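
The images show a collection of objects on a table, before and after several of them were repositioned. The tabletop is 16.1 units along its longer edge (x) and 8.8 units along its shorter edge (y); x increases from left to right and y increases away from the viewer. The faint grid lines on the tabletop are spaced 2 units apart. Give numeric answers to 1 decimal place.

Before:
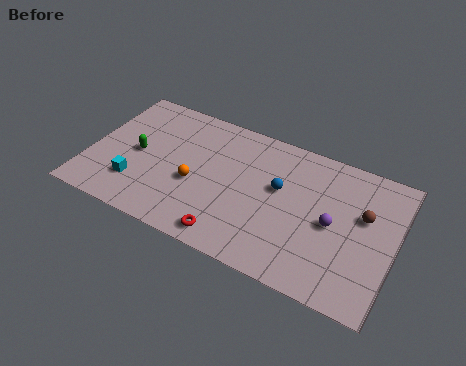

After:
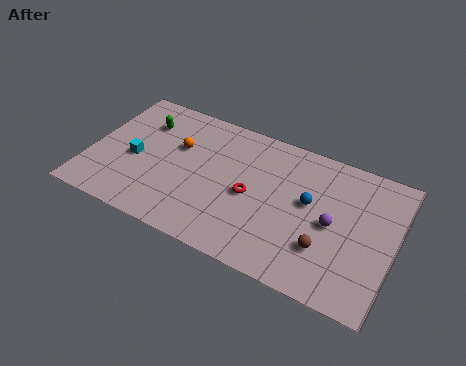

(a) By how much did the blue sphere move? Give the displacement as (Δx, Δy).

(1.6, -0.2)

The blue sphere started near (10.0, 5.2) and ended near (11.6, 5.0).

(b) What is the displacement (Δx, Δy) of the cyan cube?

(-0.3, 1.6)

The cyan cube started near (2.7, 2.3) and ended near (2.4, 3.9).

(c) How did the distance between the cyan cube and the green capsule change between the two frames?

+0.6

Before: roughly 2.0 units apart; after: 2.6. That's 0.6 units further apart.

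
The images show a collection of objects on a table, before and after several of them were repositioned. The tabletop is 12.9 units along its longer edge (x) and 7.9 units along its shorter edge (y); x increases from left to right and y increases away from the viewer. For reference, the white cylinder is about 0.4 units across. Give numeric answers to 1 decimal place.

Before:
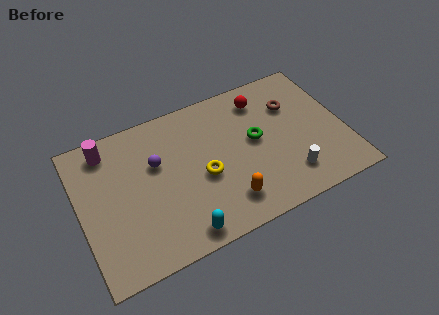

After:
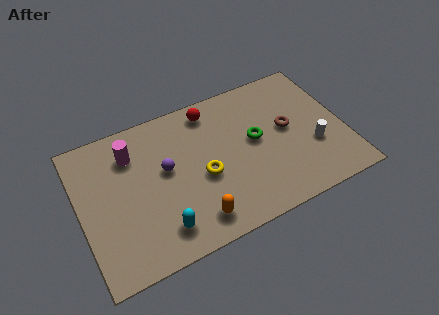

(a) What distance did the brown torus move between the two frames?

1.3

From (10.6, 5.5) to (10.2, 4.3), the brown torus covered √(0.4² + 1.2²) ≈ 1.3 units.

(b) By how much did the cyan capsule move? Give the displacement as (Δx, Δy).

(-0.9, 0.6)

The cyan capsule started near (4.5, 0.9) and ended near (3.6, 1.5).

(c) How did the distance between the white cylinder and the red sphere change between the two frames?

+1.3

The distance was about 4.8 in the first image and 6.1 in the second, so they moved 1.3 units further apart.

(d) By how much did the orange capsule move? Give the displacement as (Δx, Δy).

(-1.6, -0.3)

From the two frames, the orange capsule sits at roughly (6.8, 1.6) before and (5.2, 1.3) after.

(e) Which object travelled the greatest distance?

the red sphere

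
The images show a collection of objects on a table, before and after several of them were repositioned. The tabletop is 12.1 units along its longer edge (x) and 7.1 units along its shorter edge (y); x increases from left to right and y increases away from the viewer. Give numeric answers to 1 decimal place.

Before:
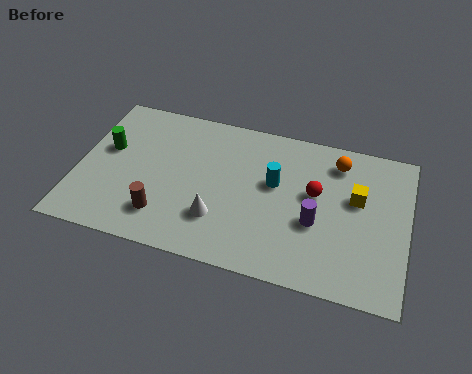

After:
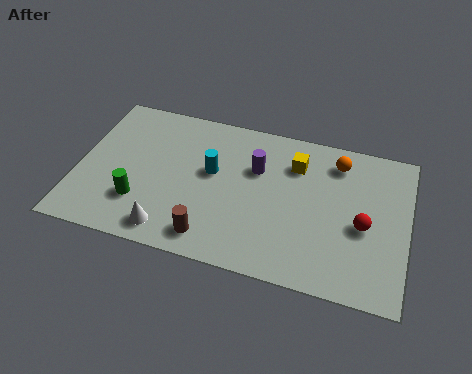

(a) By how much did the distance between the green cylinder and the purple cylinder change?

-3.0

Before: roughly 7.9 units apart; after: 4.9. That's 3.0 units closer together.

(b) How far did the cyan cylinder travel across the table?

2.3

The cyan cylinder was near (7.2, 4.2) before and (4.9, 4.1) after, so it travelled √(2.3² + 0.1²) ≈ 2.3 units.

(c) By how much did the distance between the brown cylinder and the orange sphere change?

-1.0

Before: roughly 7.4 units apart; after: 6.4. That's 1.0 units closer together.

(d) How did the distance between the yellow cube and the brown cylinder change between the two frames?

-2.4

Before: roughly 7.4 units apart; after: 5.0. That's 2.4 units closer together.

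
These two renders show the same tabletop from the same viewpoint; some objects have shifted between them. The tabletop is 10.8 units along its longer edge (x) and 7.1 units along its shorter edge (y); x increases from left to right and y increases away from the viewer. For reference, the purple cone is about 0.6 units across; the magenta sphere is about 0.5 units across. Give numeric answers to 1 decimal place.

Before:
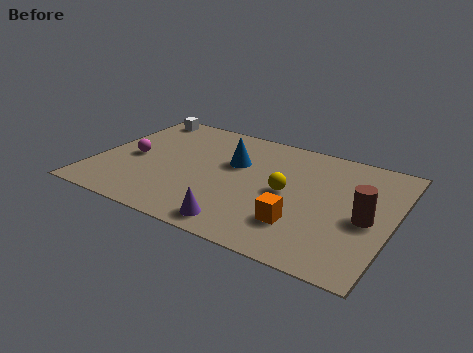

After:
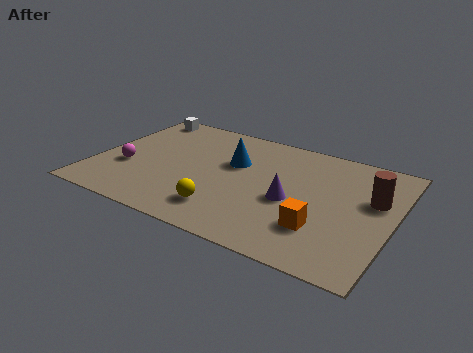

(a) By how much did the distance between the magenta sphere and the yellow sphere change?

-1.7

They were about 5.7 units apart before and 4.0 after — 1.7 units closer together.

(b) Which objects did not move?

the blue cone and the white cube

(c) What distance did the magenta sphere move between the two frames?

0.7

From (1.3, 3.3) to (1.2, 2.6), the magenta sphere covered √(0.1² + 0.7²) ≈ 0.7 units.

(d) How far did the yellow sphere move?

2.8

From (7.0, 3.5) to (5.0, 1.5), the yellow sphere covered √(2.0² + 2.0²) ≈ 2.8 units.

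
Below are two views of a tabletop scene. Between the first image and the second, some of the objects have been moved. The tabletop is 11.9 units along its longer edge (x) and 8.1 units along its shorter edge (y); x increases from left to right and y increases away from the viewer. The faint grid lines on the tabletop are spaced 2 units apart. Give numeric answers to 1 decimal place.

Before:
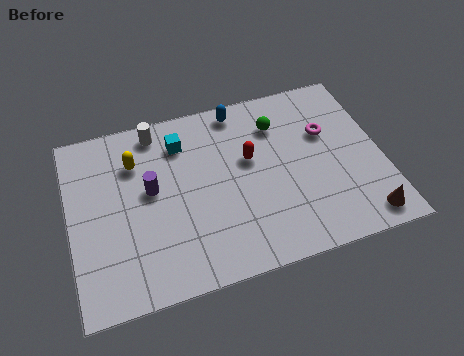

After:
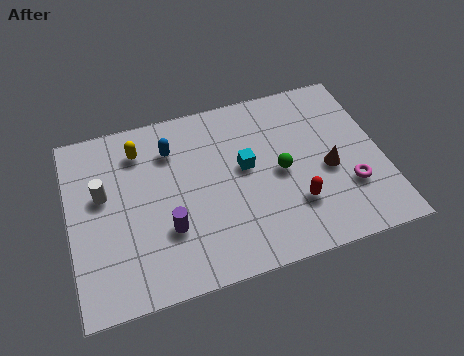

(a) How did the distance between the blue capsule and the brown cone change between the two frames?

-1.1

They were about 7.5 units apart before and 6.4 after — 1.1 units closer together.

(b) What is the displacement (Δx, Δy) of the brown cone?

(-1.1, 2.5)

The brown cone started near (10.9, 1.0) and ended near (9.8, 3.5).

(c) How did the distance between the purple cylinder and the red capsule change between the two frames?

+1.0

Before: roughly 3.8 units apart; after: 4.8. That's 1.0 units further apart.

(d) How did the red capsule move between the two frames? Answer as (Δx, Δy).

(1.5, -2.5)

From the two frames, the red capsule sits at roughly (6.9, 4.8) before and (8.4, 2.3) after.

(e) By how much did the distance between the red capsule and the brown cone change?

-3.7

The distance was about 5.5 in the first image and 1.8 in the second, so they moved 3.7 units closer together.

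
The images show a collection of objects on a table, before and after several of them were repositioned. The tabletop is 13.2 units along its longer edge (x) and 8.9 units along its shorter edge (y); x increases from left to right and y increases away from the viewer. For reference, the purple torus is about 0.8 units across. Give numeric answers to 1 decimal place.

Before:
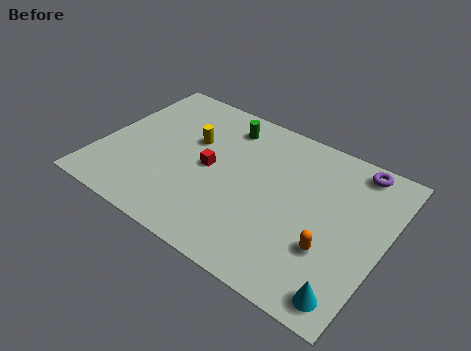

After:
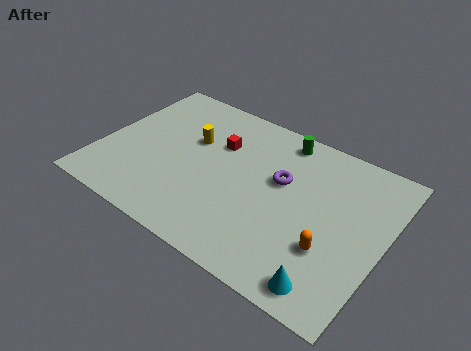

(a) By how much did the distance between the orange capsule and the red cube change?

+0.5

The distance was about 6.1 in the first image and 6.6 in the second, so they moved 0.5 units further apart.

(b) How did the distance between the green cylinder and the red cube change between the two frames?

+0.3

The distance was about 2.9 in the first image and 3.2 in the second, so they moved 0.3 units further apart.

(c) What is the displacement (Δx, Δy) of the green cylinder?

(2.6, 0.5)

The green cylinder was at about (5.3, 7.3) and moved to about (7.9, 7.8).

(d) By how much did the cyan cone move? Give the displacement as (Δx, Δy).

(-0.9, 0.0)

The cyan cone started near (12.2, 1.1) and ended near (11.3, 1.1).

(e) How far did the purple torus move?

4.0

From (11.4, 7.9) to (8.3, 5.4), the purple torus covered √(3.1² + 2.5²) ≈ 4.0 units.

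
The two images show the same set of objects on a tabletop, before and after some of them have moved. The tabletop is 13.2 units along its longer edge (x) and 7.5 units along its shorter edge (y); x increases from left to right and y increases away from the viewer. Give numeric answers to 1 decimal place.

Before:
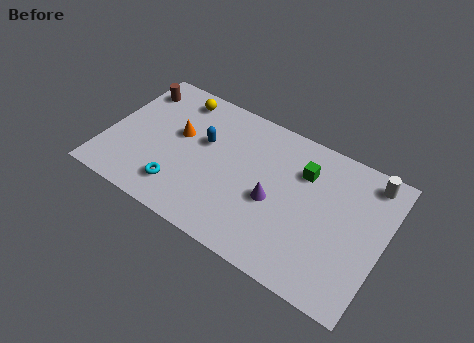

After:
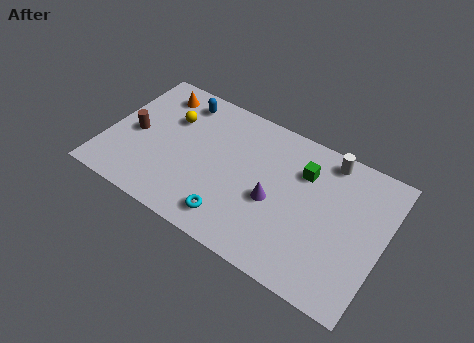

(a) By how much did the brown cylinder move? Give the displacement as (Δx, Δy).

(0.4, -2.5)

The brown cylinder was at about (0.9, 6.0) and moved to about (1.3, 3.5).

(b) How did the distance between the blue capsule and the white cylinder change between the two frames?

-0.8

Before: roughly 7.9 units apart; after: 7.1. That's 0.8 units closer together.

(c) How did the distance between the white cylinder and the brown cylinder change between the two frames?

-1.9

The distance was about 11.3 in the first image and 9.4 in the second, so they moved 1.9 units closer together.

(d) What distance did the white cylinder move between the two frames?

2.0

From (12.2, 6.5) to (10.2, 6.6), the white cylinder covered √(2.0² + 0.1²) ≈ 2.0 units.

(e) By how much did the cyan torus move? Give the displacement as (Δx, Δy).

(2.6, -0.3)

From the two frames, the cyan torus sits at roughly (3.8, 1.6) before and (6.4, 1.3) after.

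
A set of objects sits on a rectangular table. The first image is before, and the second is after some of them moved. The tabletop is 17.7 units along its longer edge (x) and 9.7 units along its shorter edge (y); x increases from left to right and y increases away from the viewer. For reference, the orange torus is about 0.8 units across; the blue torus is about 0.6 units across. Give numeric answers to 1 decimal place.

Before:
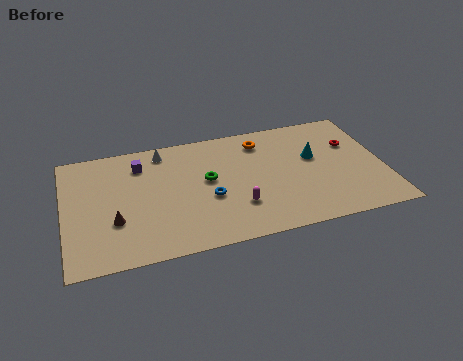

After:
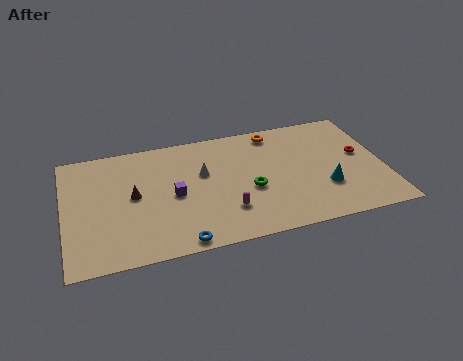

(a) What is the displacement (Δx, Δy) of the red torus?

(0.4, -1.0)

From the two frames, the red torus sits at roughly (16.1, 6.4) before and (16.5, 5.4) after.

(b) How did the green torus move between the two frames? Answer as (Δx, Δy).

(2.3, -1.4)

The green torus started near (7.9, 5.4) and ended near (10.2, 4.0).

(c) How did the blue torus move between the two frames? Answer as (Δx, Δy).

(-1.8, -3.1)

The blue torus was at about (7.9, 3.9) and moved to about (6.1, 0.8).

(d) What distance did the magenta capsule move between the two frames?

0.6

The magenta capsule was near (9.4, 2.8) before and (8.8, 2.6) after, so it travelled √(0.6² + 0.2²) ≈ 0.6 units.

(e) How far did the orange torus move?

1.0

The orange torus moved from about (11.1, 7.9) to (11.9, 8.5), a distance of √(0.8² + 0.6²) ≈ 1.0.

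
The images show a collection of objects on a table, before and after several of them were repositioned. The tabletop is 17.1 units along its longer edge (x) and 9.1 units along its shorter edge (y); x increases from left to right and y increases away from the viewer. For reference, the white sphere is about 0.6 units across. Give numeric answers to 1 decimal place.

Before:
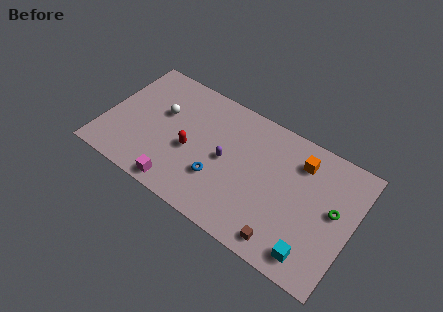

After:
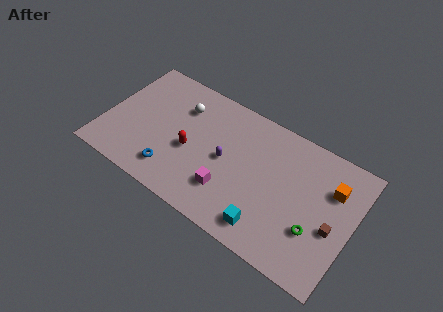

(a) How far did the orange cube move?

2.4

The orange cube moved from about (13.2, 7.1) to (15.5, 6.4), a distance of √(2.3² + 0.7²) ≈ 2.4.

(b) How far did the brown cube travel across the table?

3.9

The brown cube was near (13.0, 1.2) before and (15.9, 3.8) after, so it travelled √(2.9² + 2.6²) ≈ 3.9 units.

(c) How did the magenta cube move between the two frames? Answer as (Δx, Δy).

(3.2, 1.5)

The magenta cube started near (5.7, 1.0) and ended near (8.9, 2.5).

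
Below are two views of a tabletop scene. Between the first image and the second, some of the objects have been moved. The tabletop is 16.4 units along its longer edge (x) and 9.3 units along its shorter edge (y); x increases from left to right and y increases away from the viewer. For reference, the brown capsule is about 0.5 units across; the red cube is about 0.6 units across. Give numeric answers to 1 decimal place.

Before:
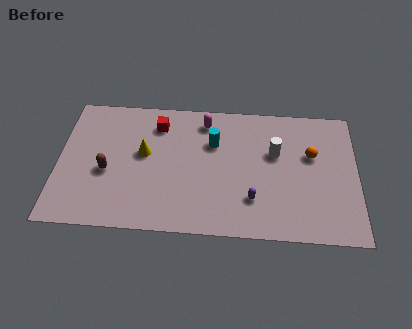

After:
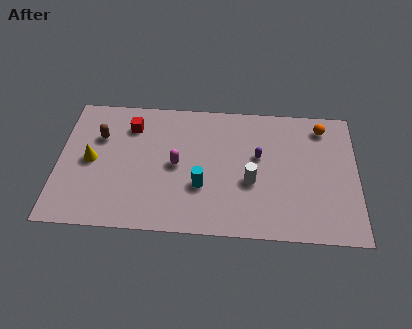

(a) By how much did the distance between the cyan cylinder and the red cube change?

+2.4

Before: roughly 3.3 units apart; after: 5.7. That's 2.4 units further apart.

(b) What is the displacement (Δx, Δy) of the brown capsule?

(-0.5, 2.4)

The brown capsule was at about (2.7, 3.9) and moved to about (2.2, 6.3).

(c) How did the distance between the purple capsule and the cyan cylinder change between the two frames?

-0.5

They were about 4.4 units apart before and 3.9 after — 0.5 units closer together.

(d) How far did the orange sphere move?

2.1

The orange sphere moved from about (13.9, 5.8) to (14.5, 7.8), a distance of √(0.6² + 2.0²) ≈ 2.1.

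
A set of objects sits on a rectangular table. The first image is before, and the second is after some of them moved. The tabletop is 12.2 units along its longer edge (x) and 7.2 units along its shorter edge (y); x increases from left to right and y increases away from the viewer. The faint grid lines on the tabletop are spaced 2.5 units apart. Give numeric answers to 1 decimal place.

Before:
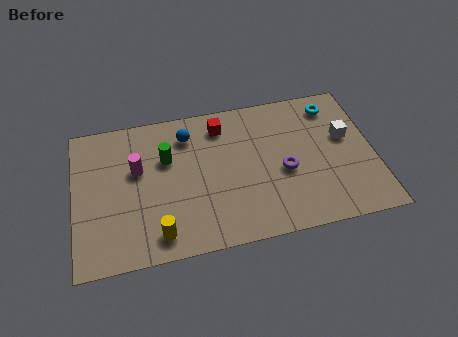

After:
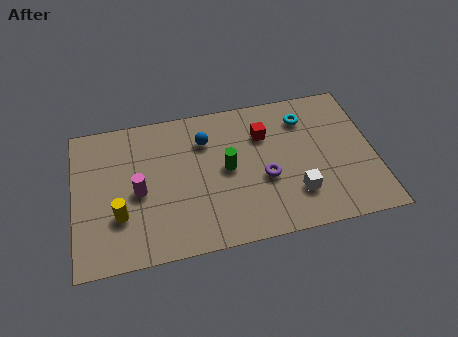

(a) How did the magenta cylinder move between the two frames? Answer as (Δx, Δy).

(0.0, -1.1)

The magenta cylinder started near (2.6, 4.4) and ended near (2.6, 3.3).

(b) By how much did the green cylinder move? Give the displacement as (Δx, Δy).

(2.4, -1.0)

The green cylinder started near (3.8, 4.7) and ended near (6.2, 3.7).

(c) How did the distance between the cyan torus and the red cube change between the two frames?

-2.8

They were about 4.6 units apart before and 1.8 after — 2.8 units closer together.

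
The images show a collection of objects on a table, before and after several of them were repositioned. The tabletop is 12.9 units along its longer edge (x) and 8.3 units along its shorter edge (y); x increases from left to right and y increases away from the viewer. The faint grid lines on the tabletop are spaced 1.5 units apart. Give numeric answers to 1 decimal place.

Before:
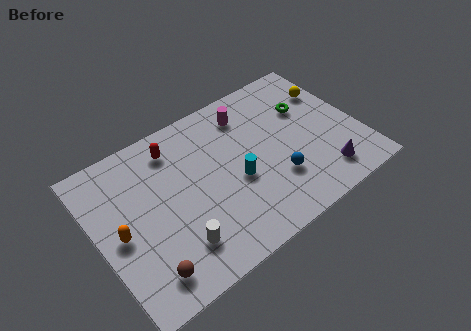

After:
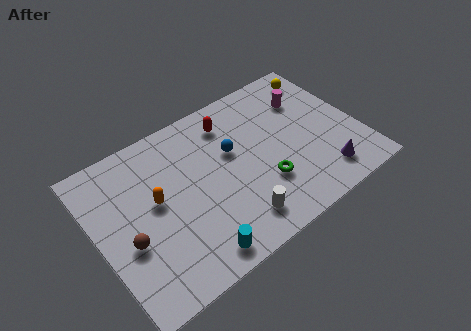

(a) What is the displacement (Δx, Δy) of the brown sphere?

(-0.5, 1.9)

From the two frames, the brown sphere sits at roughly (1.8, 1.4) before and (1.3, 3.3) after.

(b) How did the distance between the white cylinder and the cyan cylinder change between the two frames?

-1.4

The distance was about 3.7 in the first image and 2.3 in the second, so they moved 1.4 units closer together.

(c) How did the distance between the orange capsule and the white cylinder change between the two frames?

+1.5

Before: roughly 3.1 units apart; after: 4.6. That's 1.5 units further apart.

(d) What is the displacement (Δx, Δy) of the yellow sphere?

(-0.2, 1.1)

The yellow sphere started near (12.0, 5.9) and ended near (11.8, 7.0).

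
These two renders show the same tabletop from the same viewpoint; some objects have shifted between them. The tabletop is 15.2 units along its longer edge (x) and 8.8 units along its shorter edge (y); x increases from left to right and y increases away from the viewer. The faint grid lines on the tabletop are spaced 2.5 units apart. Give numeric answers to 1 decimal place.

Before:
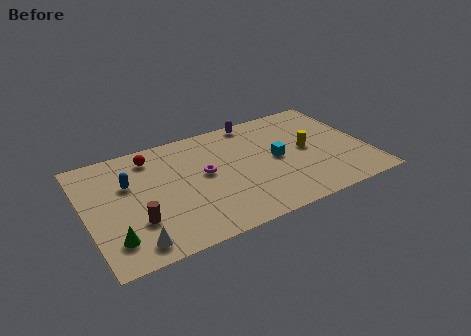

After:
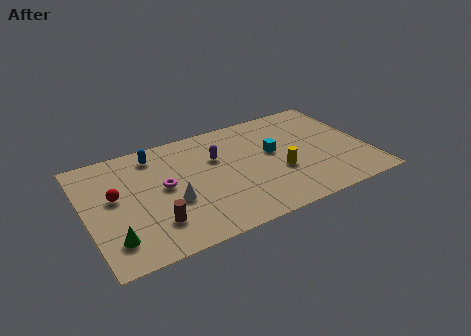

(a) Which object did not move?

the green cone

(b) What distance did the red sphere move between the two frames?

3.2

From (3.8, 7.3) to (1.6, 5.0), the red sphere covered √(2.2² + 2.3²) ≈ 3.2 units.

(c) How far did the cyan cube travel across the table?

0.6

From (10.3, 4.4) to (10.2, 5.0), the cyan cube covered √(0.1² + 0.6²) ≈ 0.6 units.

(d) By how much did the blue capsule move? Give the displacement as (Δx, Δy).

(1.6, 1.7)

The blue capsule started near (2.4, 5.7) and ended near (4.0, 7.4).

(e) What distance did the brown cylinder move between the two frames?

1.0

From (2.5, 2.7) to (3.4, 2.2), the brown cylinder covered √(0.9² + 0.5²) ≈ 1.0 units.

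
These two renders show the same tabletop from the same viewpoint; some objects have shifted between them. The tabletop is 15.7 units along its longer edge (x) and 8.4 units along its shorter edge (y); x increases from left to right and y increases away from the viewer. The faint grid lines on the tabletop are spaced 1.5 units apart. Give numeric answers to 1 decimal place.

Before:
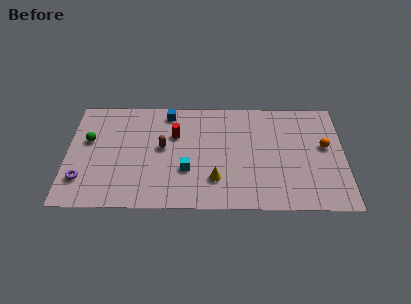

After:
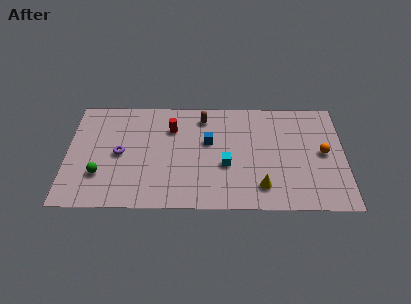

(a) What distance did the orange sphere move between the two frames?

0.5

The orange sphere moved from about (14.6, 4.8) to (14.5, 4.3), a distance of √(0.1² + 0.5²) ≈ 0.5.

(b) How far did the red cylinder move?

0.5

The red cylinder moved from about (6.1, 5.6) to (5.9, 6.1), a distance of √(0.2² + 0.5²) ≈ 0.5.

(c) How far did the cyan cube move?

2.2

The cyan cube moved from about (6.8, 2.9) to (9.0, 3.3), a distance of √(2.2² + 0.4²) ≈ 2.2.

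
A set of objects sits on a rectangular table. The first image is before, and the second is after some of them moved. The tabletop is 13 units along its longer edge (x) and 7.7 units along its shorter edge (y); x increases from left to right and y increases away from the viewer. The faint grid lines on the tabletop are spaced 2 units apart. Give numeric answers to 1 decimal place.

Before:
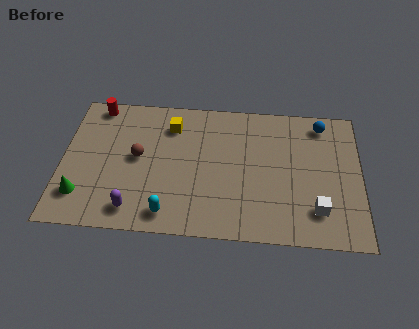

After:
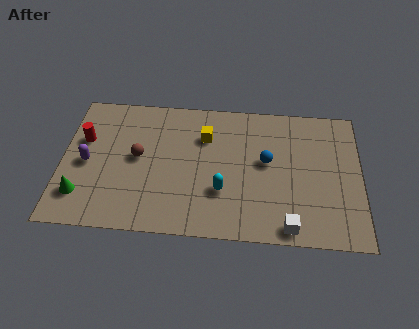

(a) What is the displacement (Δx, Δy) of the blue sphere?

(-2.4, -2.3)

The blue sphere started near (11.3, 6.6) and ended near (8.9, 4.3).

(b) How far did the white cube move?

1.6

The white cube moved from about (11.1, 1.8) to (9.9, 0.8), a distance of √(1.2² + 1.0²) ≈ 1.6.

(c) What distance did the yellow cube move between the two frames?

1.6

From (4.7, 6.0) to (6.2, 5.5), the yellow cube covered √(1.5² + 0.5²) ≈ 1.6 units.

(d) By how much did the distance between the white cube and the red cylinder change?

-1.1

They were about 11.0 units apart before and 9.9 after — 1.1 units closer together.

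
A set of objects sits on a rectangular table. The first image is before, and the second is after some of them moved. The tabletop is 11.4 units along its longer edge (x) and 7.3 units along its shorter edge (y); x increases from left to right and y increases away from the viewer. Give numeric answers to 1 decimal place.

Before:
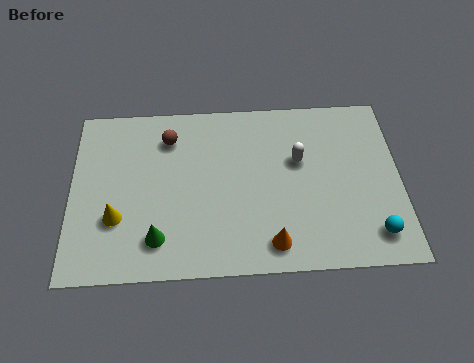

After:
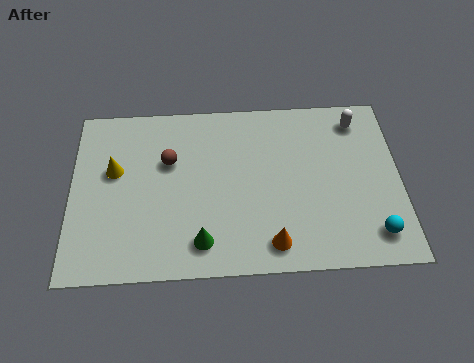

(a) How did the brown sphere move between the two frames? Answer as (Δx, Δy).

(0.0, -1.0)

The brown sphere started near (3.4, 5.7) and ended near (3.4, 4.7).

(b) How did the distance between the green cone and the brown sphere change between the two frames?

-0.6

The distance was about 4.2 in the first image and 3.6 in the second, so they moved 0.6 units closer together.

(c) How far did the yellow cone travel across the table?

2.0

From (1.6, 2.4) to (1.5, 4.4), the yellow cone covered √(0.1² + 2.0²) ≈ 2.0 units.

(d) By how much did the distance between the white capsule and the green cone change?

+1.6

The distance was about 5.7 in the first image and 7.3 in the second, so they moved 1.6 units further apart.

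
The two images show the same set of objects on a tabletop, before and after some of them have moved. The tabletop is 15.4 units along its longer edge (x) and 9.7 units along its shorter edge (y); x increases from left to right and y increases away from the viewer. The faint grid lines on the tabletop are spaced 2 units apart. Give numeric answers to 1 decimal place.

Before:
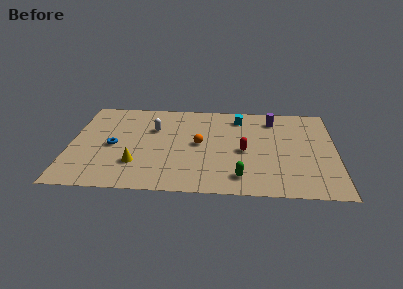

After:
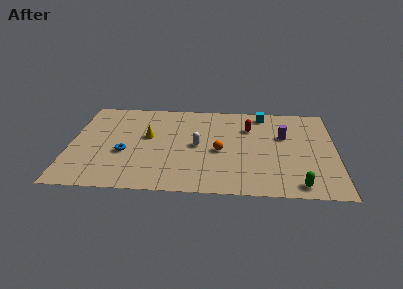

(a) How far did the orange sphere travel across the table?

1.4

The orange sphere was near (7.5, 5.0) before and (8.7, 4.3) after, so it travelled √(1.2² + 0.7²) ≈ 1.4 units.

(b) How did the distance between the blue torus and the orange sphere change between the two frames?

+0.5

They were about 5.0 units apart before and 5.5 after — 0.5 units further apart.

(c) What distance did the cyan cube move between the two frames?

1.5

The cyan cube moved from about (9.8, 8.0) to (11.2, 8.5), a distance of √(1.4² + 0.5²) ≈ 1.5.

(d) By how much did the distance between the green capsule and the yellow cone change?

+3.7

The distance was about 6.1 in the first image and 9.8 in the second, so they moved 3.7 units further apart.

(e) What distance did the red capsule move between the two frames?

2.5

The red capsule moved from about (10.1, 4.4) to (10.4, 6.9), a distance of √(0.3² + 2.5²) ≈ 2.5.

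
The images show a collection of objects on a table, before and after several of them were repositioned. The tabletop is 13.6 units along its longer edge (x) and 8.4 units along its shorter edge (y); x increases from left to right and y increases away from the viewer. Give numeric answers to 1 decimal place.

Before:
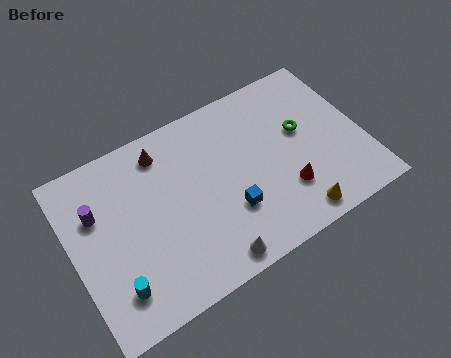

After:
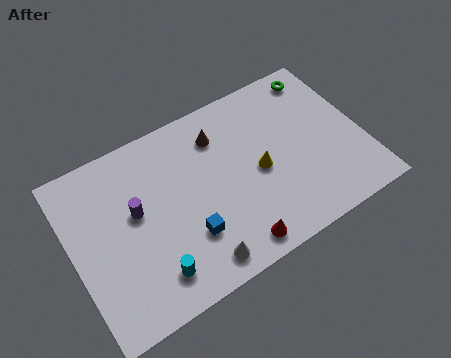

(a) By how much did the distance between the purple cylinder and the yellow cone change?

-4.0

The distance was about 9.8 in the first image and 5.8 in the second, so they moved 4.0 units closer together.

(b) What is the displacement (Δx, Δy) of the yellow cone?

(-1.2, 2.9)

The yellow cone started near (9.9, 1.0) and ended near (8.7, 3.9).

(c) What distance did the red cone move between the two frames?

3.0

From (9.7, 2.4) to (7.0, 1.0), the red cone covered √(2.7² + 1.4²) ≈ 3.0 units.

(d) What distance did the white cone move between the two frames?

0.6

The white cone moved from about (5.9, 0.9) to (5.3, 1.1), a distance of √(0.6² + 0.2²) ≈ 0.6.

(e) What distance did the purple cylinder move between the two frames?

1.9

The purple cylinder moved from about (1.3, 5.6) to (3.0, 4.8), a distance of √(1.7² + 0.8²) ≈ 1.9.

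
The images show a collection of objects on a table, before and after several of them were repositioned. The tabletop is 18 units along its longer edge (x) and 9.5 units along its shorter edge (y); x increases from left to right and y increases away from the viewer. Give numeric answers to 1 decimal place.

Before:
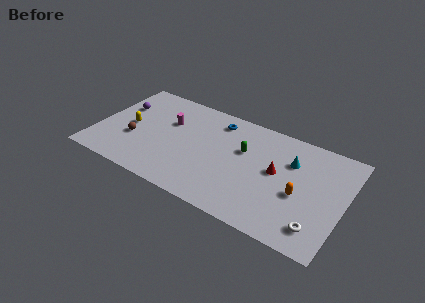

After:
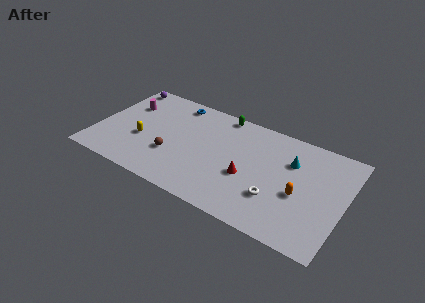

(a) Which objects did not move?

the orange capsule and the cyan cone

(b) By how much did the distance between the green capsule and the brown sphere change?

-2.0

The distance was about 8.2 in the first image and 6.2 in the second, so they moved 2.0 units closer together.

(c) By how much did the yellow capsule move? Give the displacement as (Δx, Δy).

(1.1, -0.9)

The yellow capsule was at about (2.3, 4.6) and moved to about (3.4, 3.7).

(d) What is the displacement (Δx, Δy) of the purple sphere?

(-0.3, 2.2)

The purple sphere was at about (1.4, 6.3) and moved to about (1.1, 8.5).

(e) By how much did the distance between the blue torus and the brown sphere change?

-2.0

The distance was about 7.1 in the first image and 5.1 in the second, so they moved 2.0 units closer together.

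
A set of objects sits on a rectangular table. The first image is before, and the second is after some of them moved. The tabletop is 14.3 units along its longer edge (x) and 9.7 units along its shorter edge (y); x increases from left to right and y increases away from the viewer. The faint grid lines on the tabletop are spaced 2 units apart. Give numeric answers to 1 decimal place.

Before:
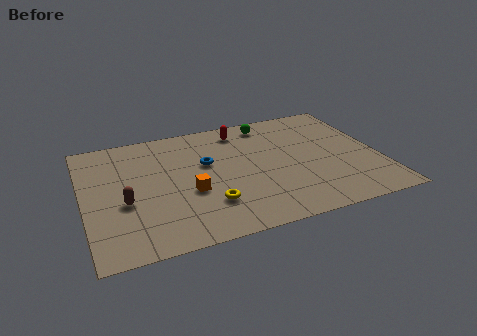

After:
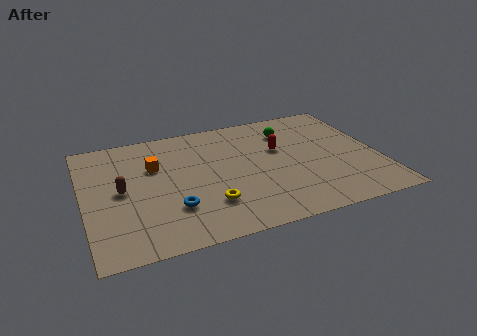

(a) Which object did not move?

the yellow torus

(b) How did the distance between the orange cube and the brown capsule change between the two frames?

-0.8

The distance was about 3.1 in the first image and 2.3 in the second, so they moved 0.8 units closer together.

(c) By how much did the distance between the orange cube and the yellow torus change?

+3.0

The distance was about 1.4 in the first image and 4.4 in the second, so they moved 3.0 units further apart.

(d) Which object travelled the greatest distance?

the blue torus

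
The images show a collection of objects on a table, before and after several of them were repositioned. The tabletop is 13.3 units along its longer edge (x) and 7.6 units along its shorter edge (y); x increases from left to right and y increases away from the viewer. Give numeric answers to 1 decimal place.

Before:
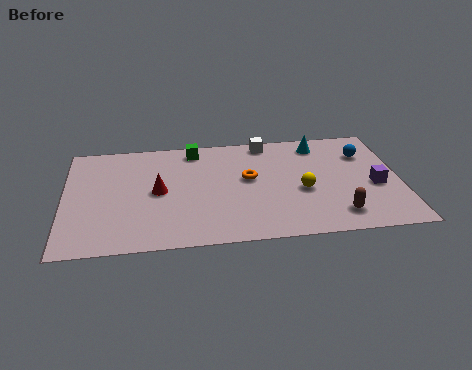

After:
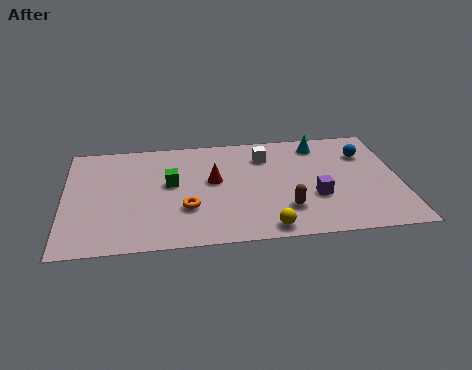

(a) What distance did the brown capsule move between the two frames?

2.1

From (10.7, 1.4) to (8.7, 2.0), the brown capsule covered √(2.0² + 0.6²) ≈ 2.1 units.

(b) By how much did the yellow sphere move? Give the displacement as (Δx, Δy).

(-1.5, -2.4)

From the two frames, the yellow sphere sits at roughly (9.4, 3.2) before and (7.9, 0.8) after.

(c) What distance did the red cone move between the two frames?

2.3

The red cone was near (3.7, 3.8) before and (5.9, 4.3) after, so it travelled √(2.2² + 0.5²) ≈ 2.3 units.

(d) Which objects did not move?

the cyan cone and the blue sphere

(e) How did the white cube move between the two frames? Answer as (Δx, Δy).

(-0.1, -1.0)

The white cube was at about (8.1, 6.8) and moved to about (8.0, 5.8).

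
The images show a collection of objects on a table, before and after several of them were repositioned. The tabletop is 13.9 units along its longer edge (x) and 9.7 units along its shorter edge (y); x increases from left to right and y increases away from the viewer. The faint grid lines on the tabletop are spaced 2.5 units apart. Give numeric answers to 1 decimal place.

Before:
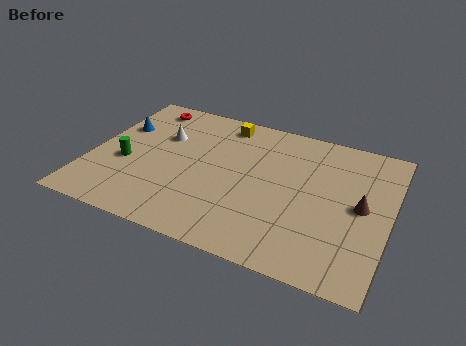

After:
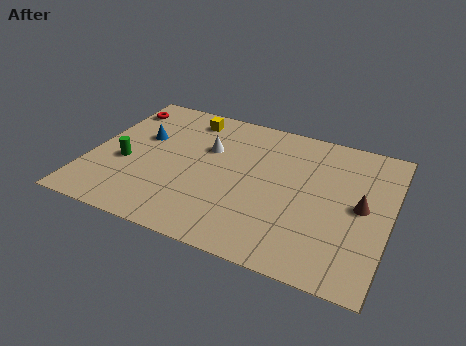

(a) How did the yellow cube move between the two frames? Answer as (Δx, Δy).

(-1.7, -0.2)

From the two frames, the yellow cube sits at roughly (5.8, 8.4) before and (4.1, 8.2) after.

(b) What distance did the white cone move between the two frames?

2.2

From (3.1, 6.4) to (5.3, 6.3), the white cone covered √(2.2² + 0.1²) ≈ 2.2 units.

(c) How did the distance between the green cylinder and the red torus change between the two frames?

-0.4

The distance was about 4.5 in the first image and 4.1 in the second, so they moved 0.4 units closer together.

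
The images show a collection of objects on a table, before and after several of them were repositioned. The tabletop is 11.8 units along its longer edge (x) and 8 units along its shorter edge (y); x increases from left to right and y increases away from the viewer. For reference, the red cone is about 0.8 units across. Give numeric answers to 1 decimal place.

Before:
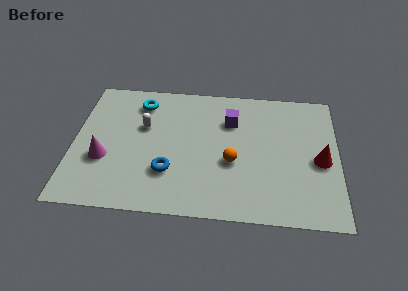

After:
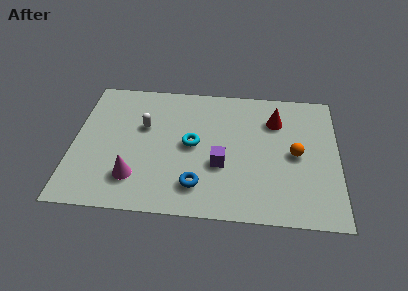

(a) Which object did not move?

the white capsule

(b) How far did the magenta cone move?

1.7

From (1.4, 2.9) to (2.8, 1.9), the magenta cone covered √(1.4² + 1.0²) ≈ 1.7 units.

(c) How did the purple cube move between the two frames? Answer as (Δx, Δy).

(-0.4, -2.7)

The purple cube was at about (7.0, 5.7) and moved to about (6.6, 3.0).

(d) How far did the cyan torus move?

3.4

The cyan torus moved from about (2.9, 6.5) to (5.3, 4.1), a distance of √(2.4² + 2.4²) ≈ 3.4.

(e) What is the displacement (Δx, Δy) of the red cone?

(-2.0, 2.3)

The red cone was at about (11.0, 3.6) and moved to about (9.0, 5.9).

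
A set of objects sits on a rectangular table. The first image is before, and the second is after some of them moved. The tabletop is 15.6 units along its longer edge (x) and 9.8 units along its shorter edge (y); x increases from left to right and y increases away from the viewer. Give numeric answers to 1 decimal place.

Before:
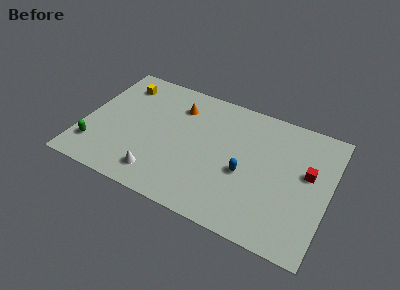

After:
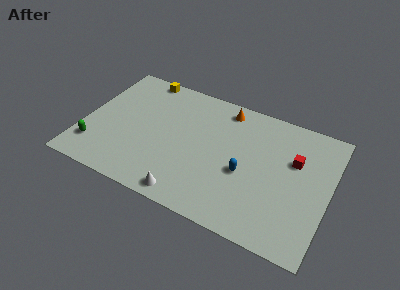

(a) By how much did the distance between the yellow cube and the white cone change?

+2.0

Before: roughly 7.0 units apart; after: 9.0. That's 2.0 units further apart.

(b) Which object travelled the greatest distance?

the orange cone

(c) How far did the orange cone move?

3.1

The orange cone was near (5.7, 7.5) before and (8.6, 8.5) after, so it travelled √(2.9² + 1.0²) ≈ 3.1 units.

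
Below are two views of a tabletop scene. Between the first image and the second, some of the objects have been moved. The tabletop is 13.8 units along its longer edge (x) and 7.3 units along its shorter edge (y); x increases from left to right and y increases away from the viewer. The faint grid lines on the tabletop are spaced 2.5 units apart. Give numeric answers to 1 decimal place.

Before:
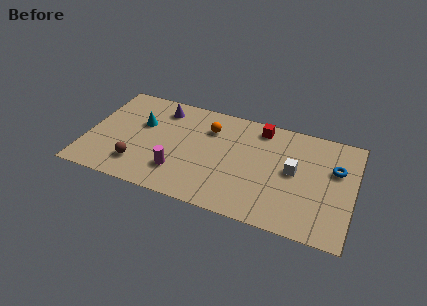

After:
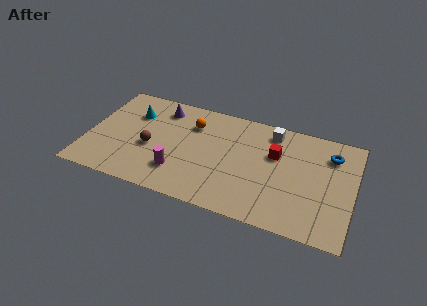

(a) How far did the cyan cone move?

0.8

The cyan cone was near (2.7, 4.6) before and (2.2, 5.2) after, so it travelled √(0.5² + 0.6²) ≈ 0.8 units.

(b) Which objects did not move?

the purple cone and the magenta cylinder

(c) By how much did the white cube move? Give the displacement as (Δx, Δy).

(-1.3, 2.3)

The white cube started near (10.7, 3.9) and ended near (9.4, 6.2).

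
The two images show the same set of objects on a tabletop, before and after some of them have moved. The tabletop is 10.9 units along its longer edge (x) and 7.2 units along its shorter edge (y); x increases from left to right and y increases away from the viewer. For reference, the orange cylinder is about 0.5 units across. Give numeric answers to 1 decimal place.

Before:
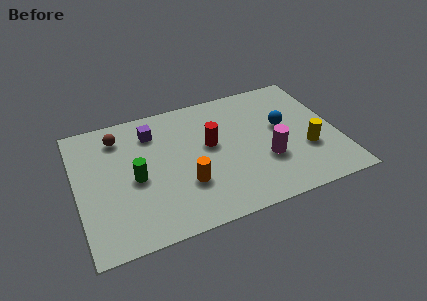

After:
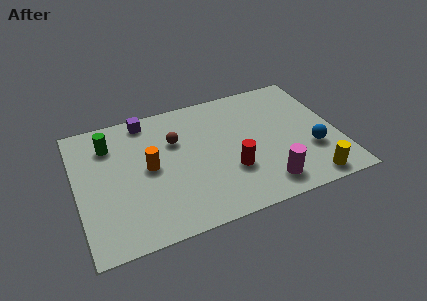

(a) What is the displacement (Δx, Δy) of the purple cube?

(-0.2, 0.8)

The purple cube was at about (3.3, 5.6) and moved to about (3.1, 6.4).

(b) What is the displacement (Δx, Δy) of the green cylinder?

(-0.9, 2.2)

The green cylinder was at about (2.4, 3.3) and moved to about (1.5, 5.5).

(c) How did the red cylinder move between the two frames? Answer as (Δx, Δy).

(0.7, -1.7)

The red cylinder started near (5.6, 4.1) and ended near (6.3, 2.4).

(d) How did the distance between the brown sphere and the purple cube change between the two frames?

+0.5

The distance was about 1.4 in the first image and 1.9 in the second, so they moved 0.5 units further apart.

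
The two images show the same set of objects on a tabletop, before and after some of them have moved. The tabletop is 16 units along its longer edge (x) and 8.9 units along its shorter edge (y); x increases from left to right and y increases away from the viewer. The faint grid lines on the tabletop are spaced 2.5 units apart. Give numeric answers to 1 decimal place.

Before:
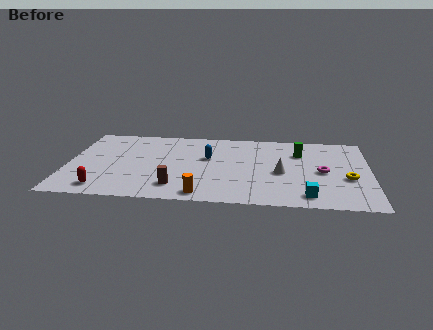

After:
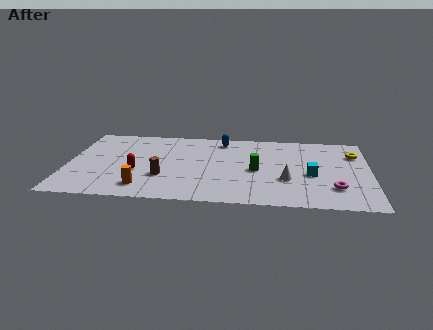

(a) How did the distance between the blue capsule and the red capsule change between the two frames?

-0.7

The distance was about 6.8 in the first image and 6.1 in the second, so they moved 0.7 units closer together.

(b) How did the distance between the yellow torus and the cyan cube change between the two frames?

+0.5

Before: roughly 3.0 units apart; after: 3.5. That's 0.5 units further apart.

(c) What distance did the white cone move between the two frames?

0.9

The white cone moved from about (11.3, 3.9) to (11.6, 3.1), a distance of √(0.3² + 0.8²) ≈ 0.9.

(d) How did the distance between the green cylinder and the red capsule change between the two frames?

-5.2

Before: roughly 11.5 units apart; after: 6.3. That's 5.2 units closer together.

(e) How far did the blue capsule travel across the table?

2.3

The blue capsule was near (7.4, 5.4) before and (8.1, 7.6) after, so it travelled √(0.7² + 2.2²) ≈ 2.3 units.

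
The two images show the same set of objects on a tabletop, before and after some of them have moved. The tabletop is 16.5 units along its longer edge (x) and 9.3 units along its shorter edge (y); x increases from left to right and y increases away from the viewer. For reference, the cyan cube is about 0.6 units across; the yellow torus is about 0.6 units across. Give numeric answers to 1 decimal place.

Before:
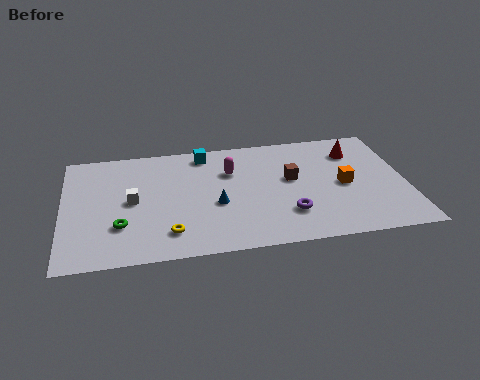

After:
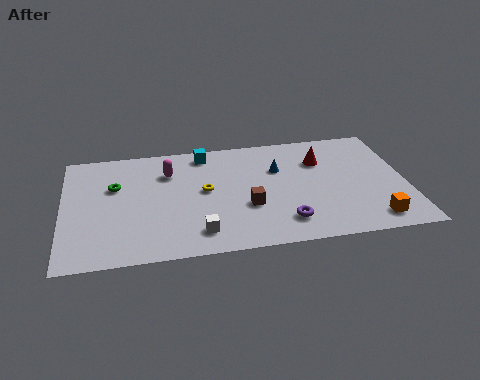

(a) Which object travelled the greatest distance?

the white cube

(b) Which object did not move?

the cyan cube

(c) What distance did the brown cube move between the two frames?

2.9

The brown cube moved from about (11.0, 5.3) to (8.8, 3.4), a distance of √(2.2² + 1.9²) ≈ 2.9.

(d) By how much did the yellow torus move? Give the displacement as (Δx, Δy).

(1.8, 3.1)

The yellow torus started near (5.0, 1.9) and ended near (6.8, 5.0).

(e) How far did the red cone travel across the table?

1.8

From (14.2, 7.1) to (12.5, 6.6), the red cone covered √(1.7² + 0.5²) ≈ 1.8 units.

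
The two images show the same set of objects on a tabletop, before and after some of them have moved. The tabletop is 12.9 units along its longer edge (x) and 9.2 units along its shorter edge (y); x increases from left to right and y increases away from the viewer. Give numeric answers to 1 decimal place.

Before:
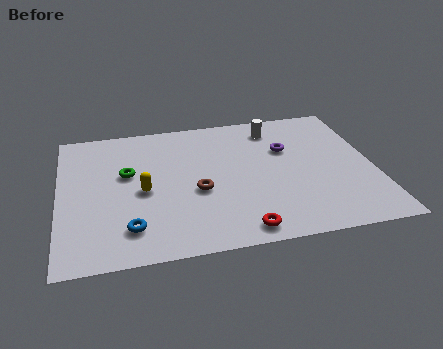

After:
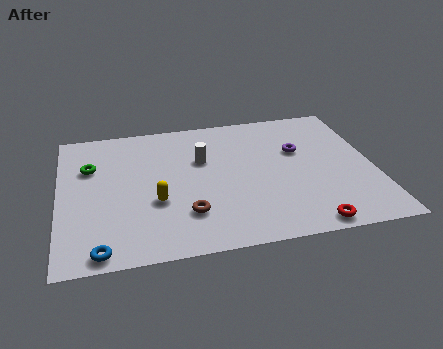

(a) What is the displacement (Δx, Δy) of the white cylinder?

(-3.1, -1.7)

The white cylinder started near (9.0, 7.6) and ended near (5.9, 5.9).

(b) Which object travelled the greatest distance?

the white cylinder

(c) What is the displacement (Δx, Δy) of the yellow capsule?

(0.5, -0.8)

The yellow capsule was at about (3.4, 4.2) and moved to about (3.9, 3.4).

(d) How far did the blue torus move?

1.6

From (2.8, 1.9) to (1.6, 0.8), the blue torus covered √(1.2² + 1.1²) ≈ 1.6 units.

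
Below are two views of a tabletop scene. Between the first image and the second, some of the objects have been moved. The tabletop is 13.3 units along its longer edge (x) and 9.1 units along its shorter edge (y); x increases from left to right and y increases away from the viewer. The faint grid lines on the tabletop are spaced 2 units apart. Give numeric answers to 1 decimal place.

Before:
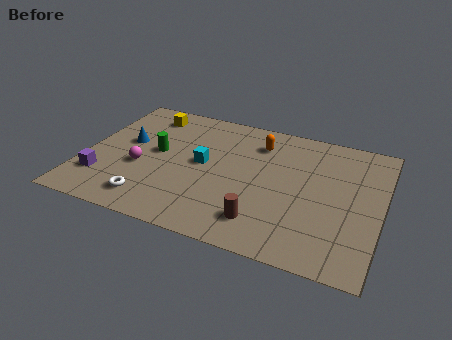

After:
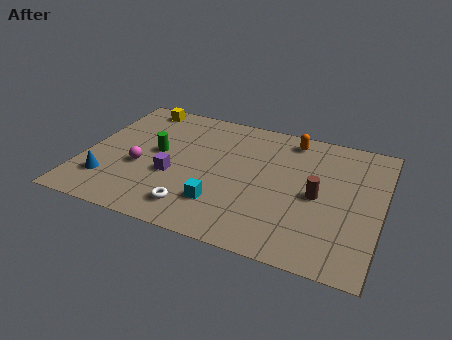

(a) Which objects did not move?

the magenta sphere and the green cylinder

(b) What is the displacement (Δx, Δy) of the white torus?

(2.0, 0.1)

The white torus was at about (3.3, 1.5) and moved to about (5.3, 1.6).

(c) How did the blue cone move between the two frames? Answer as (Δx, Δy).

(-0.5, -3.0)

The blue cone was at about (1.8, 5.2) and moved to about (1.3, 2.2).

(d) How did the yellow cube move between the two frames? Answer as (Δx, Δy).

(-0.5, 0.5)

From the two frames, the yellow cube sits at roughly (2.4, 7.6) before and (1.9, 8.1) after.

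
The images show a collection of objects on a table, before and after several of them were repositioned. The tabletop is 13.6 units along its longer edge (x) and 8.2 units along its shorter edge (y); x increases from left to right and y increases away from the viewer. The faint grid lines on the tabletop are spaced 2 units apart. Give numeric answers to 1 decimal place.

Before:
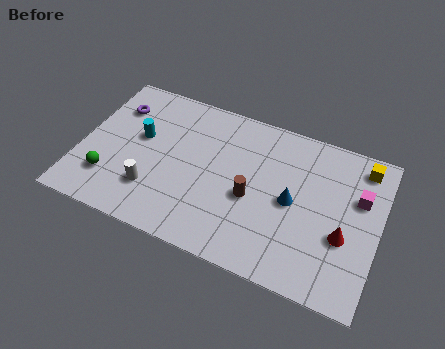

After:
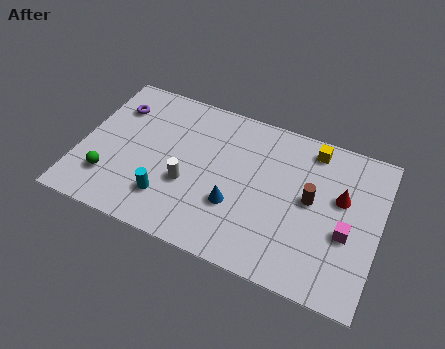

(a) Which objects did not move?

the purple torus and the green sphere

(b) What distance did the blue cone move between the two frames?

2.8

The blue cone was near (9.7, 4.0) before and (7.2, 2.8) after, so it travelled √(2.5² + 1.2²) ≈ 2.8 units.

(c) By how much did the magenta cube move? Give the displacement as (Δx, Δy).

(-0.4, -2.0)

The magenta cube started near (12.6, 5.3) and ended near (12.2, 3.3).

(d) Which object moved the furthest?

the cyan cylinder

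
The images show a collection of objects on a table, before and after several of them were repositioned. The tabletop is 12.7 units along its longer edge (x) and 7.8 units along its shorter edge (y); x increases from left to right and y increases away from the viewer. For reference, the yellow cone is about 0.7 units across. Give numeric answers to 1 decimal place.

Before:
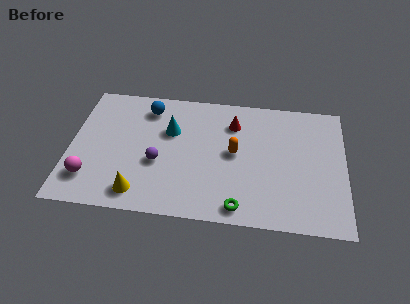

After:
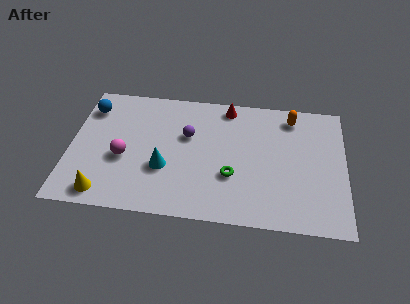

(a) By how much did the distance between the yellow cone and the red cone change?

+1.8

They were about 6.3 units apart before and 8.1 after — 1.8 units further apart.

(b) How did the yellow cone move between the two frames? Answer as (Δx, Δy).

(-1.6, -0.2)

The yellow cone was at about (3.3, 1.2) and moved to about (1.7, 1.0).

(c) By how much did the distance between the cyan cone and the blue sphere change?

+3.2

The distance was about 1.7 in the first image and 4.9 in the second, so they moved 3.2 units further apart.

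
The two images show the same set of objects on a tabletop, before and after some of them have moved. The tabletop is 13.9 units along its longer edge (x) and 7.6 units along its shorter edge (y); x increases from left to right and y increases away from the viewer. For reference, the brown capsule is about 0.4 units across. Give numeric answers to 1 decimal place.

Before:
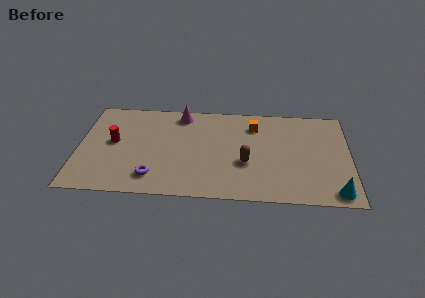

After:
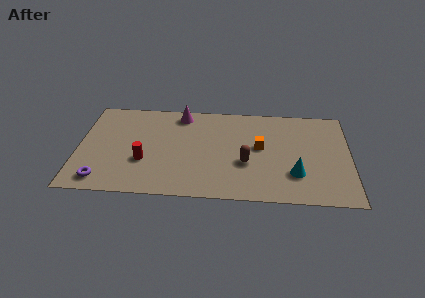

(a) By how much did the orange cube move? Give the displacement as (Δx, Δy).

(0.3, -1.7)

The orange cube started near (9.0, 5.9) and ended near (9.3, 4.2).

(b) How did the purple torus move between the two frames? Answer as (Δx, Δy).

(-2.6, -0.4)

The purple torus was at about (3.9, 1.5) and moved to about (1.3, 1.1).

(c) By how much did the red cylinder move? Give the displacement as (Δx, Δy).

(1.6, -1.4)

The red cylinder started near (1.8, 4.1) and ended near (3.4, 2.7).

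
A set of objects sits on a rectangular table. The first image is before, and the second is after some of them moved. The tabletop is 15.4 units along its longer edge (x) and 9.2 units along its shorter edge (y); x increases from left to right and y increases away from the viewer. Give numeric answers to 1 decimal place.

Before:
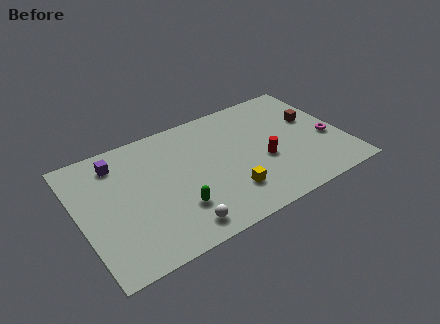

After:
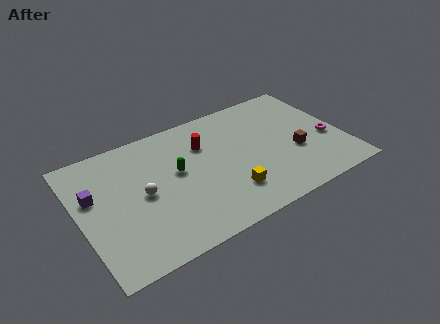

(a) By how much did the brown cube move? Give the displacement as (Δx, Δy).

(-1.4, -2.1)

From the two frames, the brown cube sits at roughly (13.9, 5.6) before and (12.5, 3.5) after.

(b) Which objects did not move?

the yellow cube and the magenta torus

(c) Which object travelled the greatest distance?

the red cylinder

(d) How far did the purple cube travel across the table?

2.4

The purple cube was near (2.5, 7.5) before and (0.9, 5.7) after, so it travelled √(1.6² + 1.8²) ≈ 2.4 units.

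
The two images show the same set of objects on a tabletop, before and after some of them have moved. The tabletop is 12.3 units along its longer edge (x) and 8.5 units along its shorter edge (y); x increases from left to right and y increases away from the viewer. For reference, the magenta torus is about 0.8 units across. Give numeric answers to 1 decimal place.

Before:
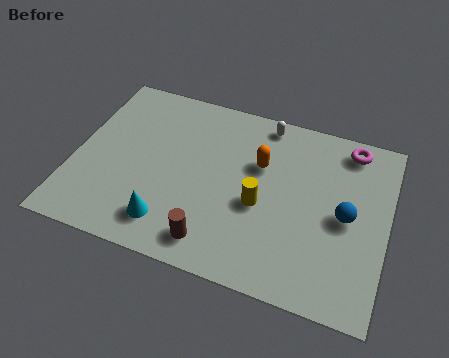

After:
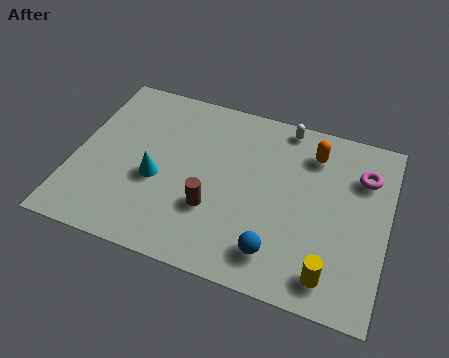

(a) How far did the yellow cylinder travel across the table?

3.7

From (7.4, 3.6) to (10.3, 1.3), the yellow cylinder covered √(2.9² + 2.3²) ≈ 3.7 units.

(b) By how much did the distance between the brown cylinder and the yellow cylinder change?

+2.1

The distance was about 2.8 in the first image and 4.9 in the second, so they moved 2.1 units further apart.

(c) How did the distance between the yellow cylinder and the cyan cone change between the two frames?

+3.4

Before: roughly 3.9 units apart; after: 7.3. That's 3.4 units further apart.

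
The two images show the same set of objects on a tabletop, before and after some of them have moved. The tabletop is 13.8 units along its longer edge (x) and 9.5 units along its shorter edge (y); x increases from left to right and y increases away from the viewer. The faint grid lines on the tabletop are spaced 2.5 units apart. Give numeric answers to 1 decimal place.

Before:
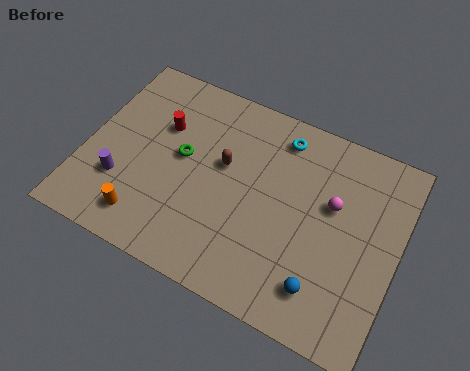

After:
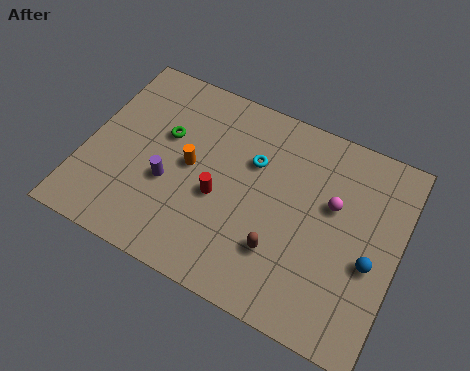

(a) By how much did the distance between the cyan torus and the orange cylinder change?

-5.2

They were about 8.2 units apart before and 3.0 after — 5.2 units closer together.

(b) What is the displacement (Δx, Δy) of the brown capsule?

(2.9, -2.9)

The brown capsule started near (6.0, 5.6) and ended near (8.9, 2.7).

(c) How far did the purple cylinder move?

2.2

From (1.8, 2.9) to (3.8, 3.7), the purple cylinder covered √(2.0² + 0.8²) ≈ 2.2 units.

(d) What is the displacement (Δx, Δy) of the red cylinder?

(2.9, -2.3)

From the two frames, the red cylinder sits at roughly (3.1, 6.3) before and (6.0, 4.0) after.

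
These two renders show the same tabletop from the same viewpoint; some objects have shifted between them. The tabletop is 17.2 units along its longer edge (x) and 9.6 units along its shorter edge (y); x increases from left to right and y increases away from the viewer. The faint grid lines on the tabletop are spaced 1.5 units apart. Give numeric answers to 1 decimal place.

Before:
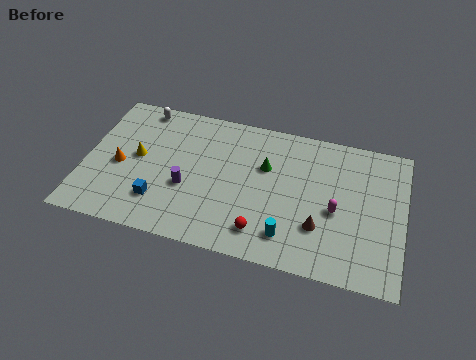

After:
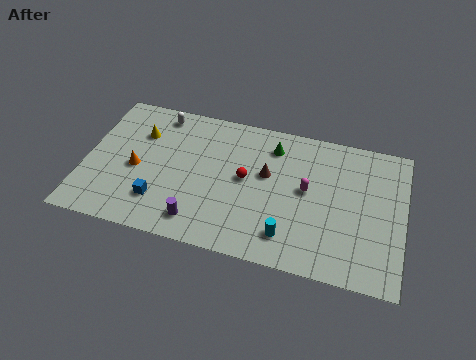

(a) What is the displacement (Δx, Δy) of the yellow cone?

(0.0, 1.7)

The yellow cone was at about (2.8, 5.1) and moved to about (2.8, 6.8).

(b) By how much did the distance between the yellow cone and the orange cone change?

+1.3

They were about 1.2 units apart before and 2.5 after — 1.3 units further apart.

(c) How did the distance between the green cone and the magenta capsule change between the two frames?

-1.2

They were about 4.4 units apart before and 3.2 after — 1.2 units closer together.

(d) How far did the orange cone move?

0.9

From (1.9, 4.3) to (2.8, 4.3), the orange cone covered √(0.9² + 0.0²) ≈ 0.9 units.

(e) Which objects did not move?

the blue cube and the cyan cylinder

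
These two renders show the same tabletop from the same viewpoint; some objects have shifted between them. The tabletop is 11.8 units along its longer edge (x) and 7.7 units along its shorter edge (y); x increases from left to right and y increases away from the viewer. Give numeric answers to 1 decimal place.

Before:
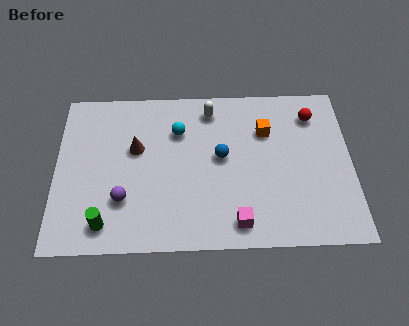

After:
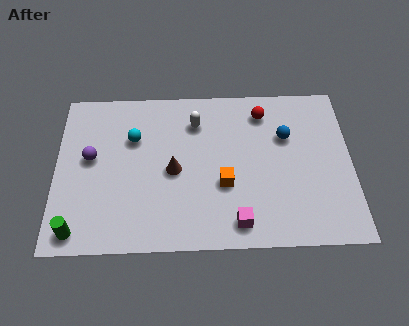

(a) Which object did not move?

the magenta cube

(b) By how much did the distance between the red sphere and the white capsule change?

-1.4

Before: roughly 4.1 units apart; after: 2.7. That's 1.4 units closer together.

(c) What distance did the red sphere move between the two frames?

2.0

The red sphere moved from about (10.3, 6.1) to (8.3, 6.3), a distance of √(2.0² + 0.2²) ≈ 2.0.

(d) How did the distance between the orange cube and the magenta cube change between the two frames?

-2.6

Before: roughly 4.5 units apart; after: 1.9. That's 2.6 units closer together.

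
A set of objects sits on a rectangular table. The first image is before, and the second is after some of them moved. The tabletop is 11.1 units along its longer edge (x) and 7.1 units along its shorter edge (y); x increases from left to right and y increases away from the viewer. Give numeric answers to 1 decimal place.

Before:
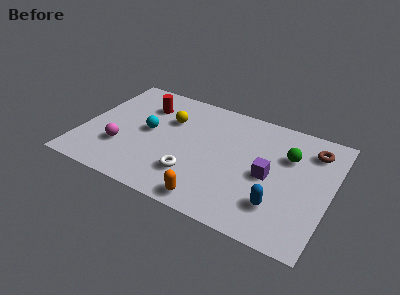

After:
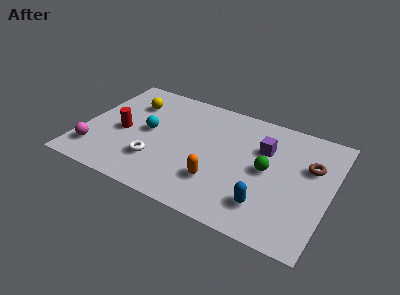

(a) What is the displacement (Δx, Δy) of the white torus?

(-1.7, 0.1)

From the two frames, the white torus sits at roughly (5.2, 1.9) before and (3.5, 2.0) after.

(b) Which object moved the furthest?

the red cylinder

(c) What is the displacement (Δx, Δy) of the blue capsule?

(-0.5, -0.2)

The blue capsule was at about (9.0, 1.8) and moved to about (8.5, 1.6).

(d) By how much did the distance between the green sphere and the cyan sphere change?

-0.9

Before: roughly 6.3 units apart; after: 5.4. That's 0.9 units closer together.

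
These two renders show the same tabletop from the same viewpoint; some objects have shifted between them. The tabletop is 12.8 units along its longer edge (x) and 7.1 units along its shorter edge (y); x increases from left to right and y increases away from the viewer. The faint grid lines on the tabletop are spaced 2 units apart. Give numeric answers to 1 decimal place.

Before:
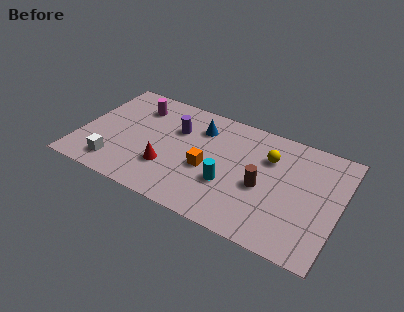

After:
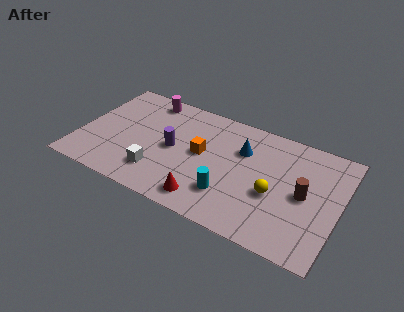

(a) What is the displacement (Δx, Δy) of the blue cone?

(2.2, -0.5)

From the two frames, the blue cone sits at roughly (5.7, 5.4) before and (7.9, 4.9) after.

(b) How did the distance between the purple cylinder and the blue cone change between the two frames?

+2.3

Before: roughly 1.3 units apart; after: 3.6. That's 2.3 units further apart.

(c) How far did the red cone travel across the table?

2.4

From (4.5, 2.2) to (6.6, 1.1), the red cone covered √(2.1² + 1.1²) ≈ 2.4 units.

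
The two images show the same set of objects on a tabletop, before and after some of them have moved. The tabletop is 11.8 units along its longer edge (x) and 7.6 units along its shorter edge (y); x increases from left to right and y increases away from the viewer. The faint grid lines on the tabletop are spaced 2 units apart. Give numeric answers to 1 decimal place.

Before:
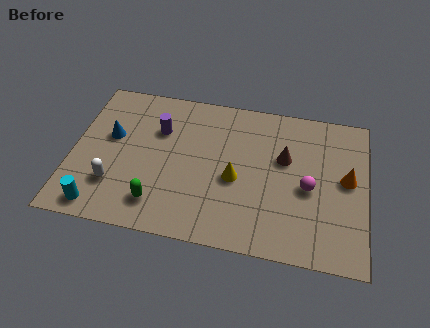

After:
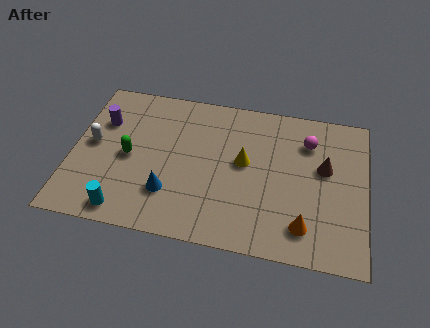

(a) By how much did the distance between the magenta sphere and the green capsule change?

+1.2

The distance was about 6.2 in the first image and 7.4 in the second, so they moved 1.2 units further apart.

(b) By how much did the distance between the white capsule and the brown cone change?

+2.1

Before: roughly 7.2 units apart; after: 9.3. That's 2.1 units further apart.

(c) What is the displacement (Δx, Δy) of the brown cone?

(1.6, -0.2)

From the two frames, the brown cone sits at roughly (8.5, 4.7) before and (10.1, 4.5) after.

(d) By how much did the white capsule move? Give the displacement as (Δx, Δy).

(-1.0, 1.9)

From the two frames, the white capsule sits at roughly (1.8, 2.1) before and (0.8, 4.0) after.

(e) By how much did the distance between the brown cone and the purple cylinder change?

+3.9

Before: roughly 5.1 units apart; after: 9.0. That's 3.9 units further apart.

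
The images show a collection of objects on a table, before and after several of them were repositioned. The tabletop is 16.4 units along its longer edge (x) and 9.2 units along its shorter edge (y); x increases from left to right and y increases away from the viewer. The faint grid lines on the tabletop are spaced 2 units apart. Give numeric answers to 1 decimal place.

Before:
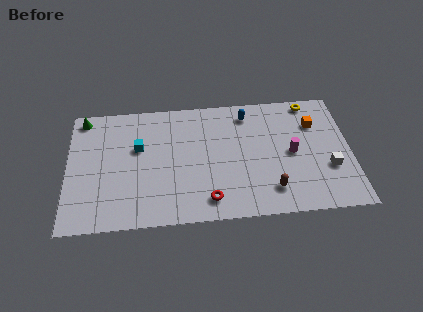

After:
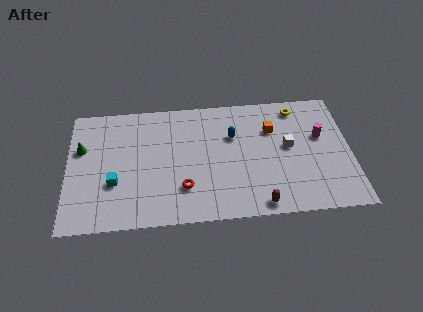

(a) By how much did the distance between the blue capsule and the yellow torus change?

+0.5

Before: roughly 3.7 units apart; after: 4.2. That's 0.5 units further apart.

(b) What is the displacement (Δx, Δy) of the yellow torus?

(-0.8, -0.4)

The yellow torus started near (14.2, 8.3) and ended near (13.4, 7.9).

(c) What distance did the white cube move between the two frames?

2.9

The white cube moved from about (15.1, 3.2) to (12.8, 5.0), a distance of √(2.3² + 1.8²) ≈ 2.9.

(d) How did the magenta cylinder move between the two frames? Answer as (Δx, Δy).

(1.7, 1.1)

From the two frames, the magenta cylinder sits at roughly (13.0, 4.5) before and (14.7, 5.6) after.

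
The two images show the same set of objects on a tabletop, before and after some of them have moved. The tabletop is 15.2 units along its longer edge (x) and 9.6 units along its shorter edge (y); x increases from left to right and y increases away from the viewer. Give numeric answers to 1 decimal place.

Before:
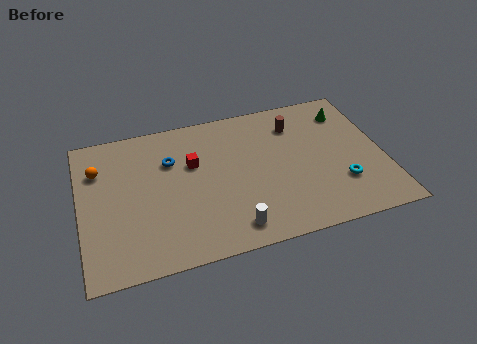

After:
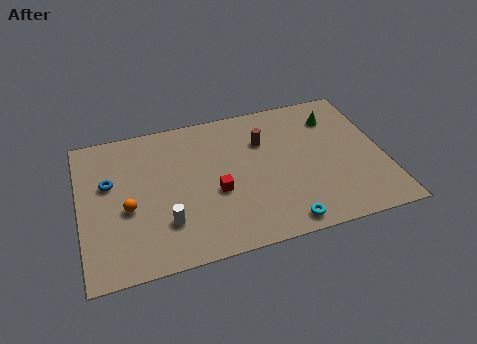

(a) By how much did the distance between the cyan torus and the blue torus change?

+0.5

Before: roughly 9.1 units apart; after: 9.6. That's 0.5 units further apart.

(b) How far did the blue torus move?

3.2

The blue torus moved from about (4.6, 6.6) to (1.5, 5.9), a distance of √(3.1² + 0.7²) ≈ 3.2.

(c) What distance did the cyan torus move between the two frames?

3.6

From (12.9, 2.8) to (9.8, 1.0), the cyan torus covered √(3.1² + 1.8²) ≈ 3.6 units.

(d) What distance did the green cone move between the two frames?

0.7

From (13.7, 7.6) to (13.0, 7.4), the green cone covered √(0.7² + 0.2²) ≈ 0.7 units.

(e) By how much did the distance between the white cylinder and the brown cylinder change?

-0.4

The distance was about 7.0 in the first image and 6.6 in the second, so they moved 0.4 units closer together.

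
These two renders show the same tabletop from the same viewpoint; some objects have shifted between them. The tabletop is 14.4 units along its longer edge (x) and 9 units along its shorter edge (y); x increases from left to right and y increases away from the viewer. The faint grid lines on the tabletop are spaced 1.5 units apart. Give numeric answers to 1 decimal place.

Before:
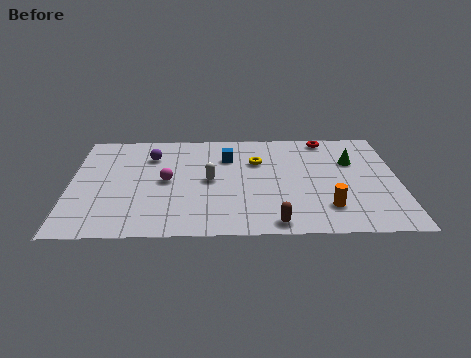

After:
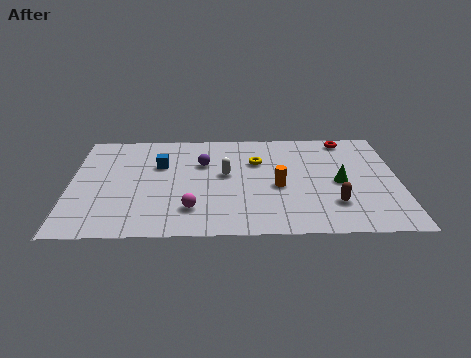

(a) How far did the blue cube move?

3.1

The blue cube moved from about (6.9, 6.5) to (3.9, 5.9), a distance of √(3.0² + 0.6²) ≈ 3.1.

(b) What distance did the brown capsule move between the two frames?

3.0

The brown capsule was near (8.9, 0.9) before and (11.5, 2.4) after, so it travelled √(2.6² + 1.5²) ≈ 3.0 units.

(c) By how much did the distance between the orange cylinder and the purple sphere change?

-5.1

They were about 9.0 units apart before and 3.9 after — 5.1 units closer together.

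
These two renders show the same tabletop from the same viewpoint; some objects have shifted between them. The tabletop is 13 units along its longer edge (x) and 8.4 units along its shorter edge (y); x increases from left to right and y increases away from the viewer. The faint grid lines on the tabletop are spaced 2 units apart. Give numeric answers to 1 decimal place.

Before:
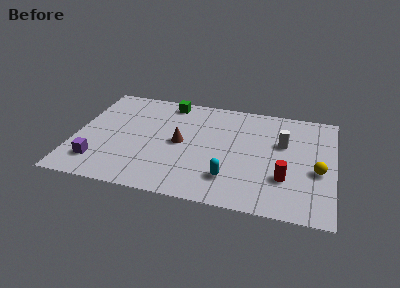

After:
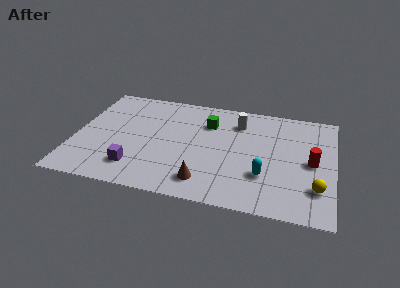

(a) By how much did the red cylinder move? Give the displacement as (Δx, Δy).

(1.3, 1.5)

From the two frames, the red cylinder sits at roughly (10.6, 2.6) before and (11.9, 4.1) after.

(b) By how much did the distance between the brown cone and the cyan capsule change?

-0.3

They were about 3.4 units apart before and 3.1 after — 0.3 units closer together.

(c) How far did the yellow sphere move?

1.3

From (12.2, 3.5) to (12.2, 2.2), the yellow sphere covered √(0.0² + 1.3²) ≈ 1.3 units.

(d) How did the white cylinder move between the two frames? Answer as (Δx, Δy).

(-2.3, 1.2)

The white cylinder was at about (10.4, 5.3) and moved to about (8.1, 6.5).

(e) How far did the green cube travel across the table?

2.5

The green cube was near (4.5, 7.4) before and (6.6, 6.1) after, so it travelled √(2.1² + 1.3²) ≈ 2.5 units.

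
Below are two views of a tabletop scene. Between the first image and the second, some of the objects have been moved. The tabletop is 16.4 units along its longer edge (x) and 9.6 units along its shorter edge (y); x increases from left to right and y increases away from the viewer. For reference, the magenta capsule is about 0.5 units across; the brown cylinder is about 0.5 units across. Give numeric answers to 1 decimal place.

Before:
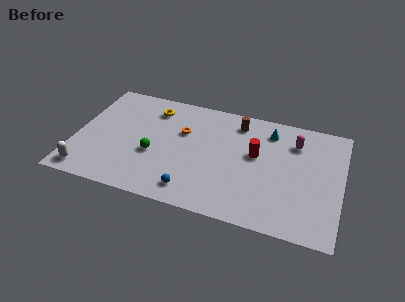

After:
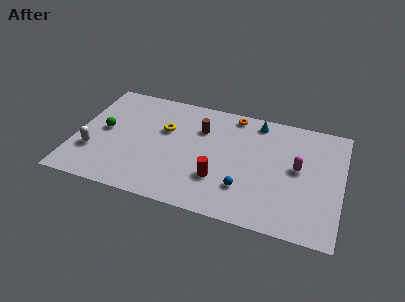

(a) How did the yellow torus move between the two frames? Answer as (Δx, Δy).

(0.9, -1.6)

From the two frames, the yellow torus sits at roughly (4.5, 7.7) before and (5.4, 6.1) after.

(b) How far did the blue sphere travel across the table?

3.3

The blue sphere moved from about (7.5, 1.5) to (10.6, 2.6), a distance of √(3.1² + 1.1²) ≈ 3.3.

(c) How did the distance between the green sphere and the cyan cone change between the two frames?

+1.9

Before: roughly 8.0 units apart; after: 9.9. That's 1.9 units further apart.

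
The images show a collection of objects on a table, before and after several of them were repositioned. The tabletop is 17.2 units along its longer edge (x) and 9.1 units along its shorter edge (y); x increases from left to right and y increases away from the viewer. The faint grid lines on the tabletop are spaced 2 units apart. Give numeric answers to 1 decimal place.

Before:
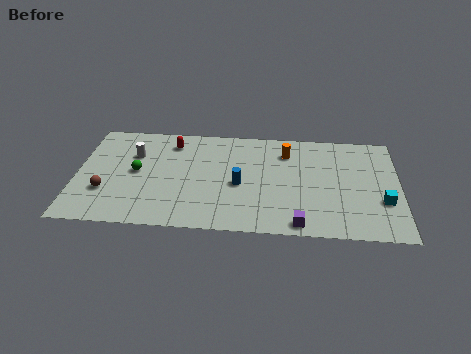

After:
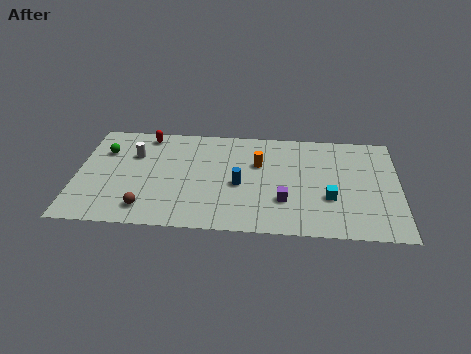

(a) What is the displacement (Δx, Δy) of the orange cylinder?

(-1.5, -1.1)

From the two frames, the orange cylinder sits at roughly (11.2, 7.0) before and (9.7, 5.9) after.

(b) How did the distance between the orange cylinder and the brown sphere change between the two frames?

-3.1

Before: roughly 10.4 units apart; after: 7.3. That's 3.1 units closer together.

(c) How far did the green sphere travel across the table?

2.5

From (3.2, 4.7) to (1.4, 6.4), the green sphere covered √(1.8² + 1.7²) ≈ 2.5 units.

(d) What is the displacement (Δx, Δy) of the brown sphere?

(2.2, -1.3)

The brown sphere started near (1.6, 2.9) and ended near (3.8, 1.6).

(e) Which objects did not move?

the blue cylinder and the white cylinder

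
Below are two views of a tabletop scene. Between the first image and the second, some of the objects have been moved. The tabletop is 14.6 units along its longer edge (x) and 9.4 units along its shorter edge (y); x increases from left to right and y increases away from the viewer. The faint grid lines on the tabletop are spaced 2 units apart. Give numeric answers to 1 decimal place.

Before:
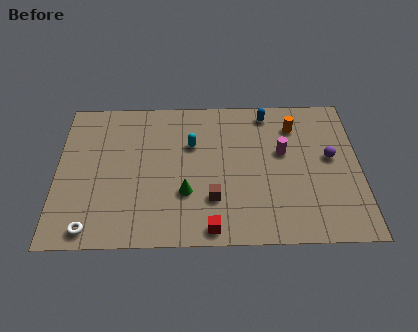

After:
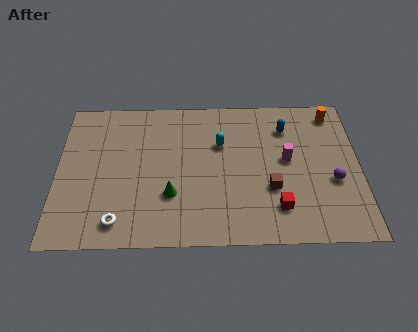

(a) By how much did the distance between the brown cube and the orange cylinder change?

-0.4

The distance was about 6.1 in the first image and 5.7 in the second, so they moved 0.4 units closer together.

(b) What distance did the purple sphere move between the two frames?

1.5

From (13.2, 5.2) to (13.3, 3.7), the purple sphere covered √(0.1² + 1.5²) ≈ 1.5 units.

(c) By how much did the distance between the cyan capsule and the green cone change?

+0.9

They were about 3.1 units apart before and 4.0 after — 0.9 units further apart.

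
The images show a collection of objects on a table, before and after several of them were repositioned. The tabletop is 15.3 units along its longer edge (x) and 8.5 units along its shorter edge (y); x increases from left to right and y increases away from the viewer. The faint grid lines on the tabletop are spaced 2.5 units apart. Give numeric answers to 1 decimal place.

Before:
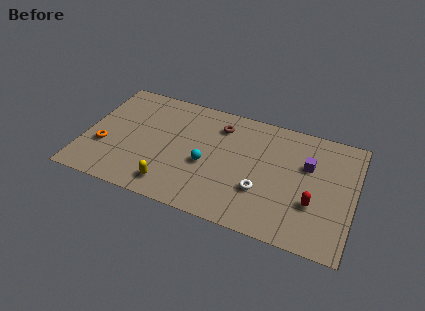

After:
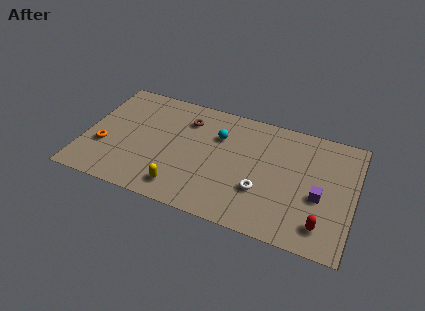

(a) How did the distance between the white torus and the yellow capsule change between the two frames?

-0.6

The distance was about 5.2 in the first image and 4.6 in the second, so they moved 0.6 units closer together.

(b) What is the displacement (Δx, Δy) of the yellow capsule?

(0.6, 0.0)

The yellow capsule was at about (5.2, 1.4) and moved to about (5.8, 1.4).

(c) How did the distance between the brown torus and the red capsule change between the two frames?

+2.7

Before: roughly 6.8 units apart; after: 9.5. That's 2.7 units further apart.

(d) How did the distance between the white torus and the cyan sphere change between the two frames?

+0.8

Before: roughly 3.3 units apart; after: 4.1. That's 0.8 units further apart.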